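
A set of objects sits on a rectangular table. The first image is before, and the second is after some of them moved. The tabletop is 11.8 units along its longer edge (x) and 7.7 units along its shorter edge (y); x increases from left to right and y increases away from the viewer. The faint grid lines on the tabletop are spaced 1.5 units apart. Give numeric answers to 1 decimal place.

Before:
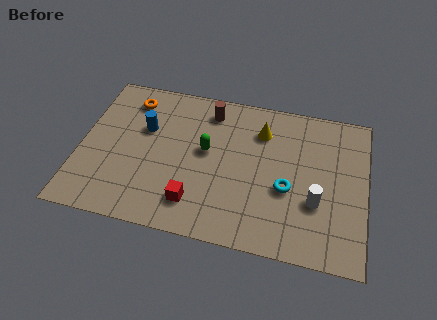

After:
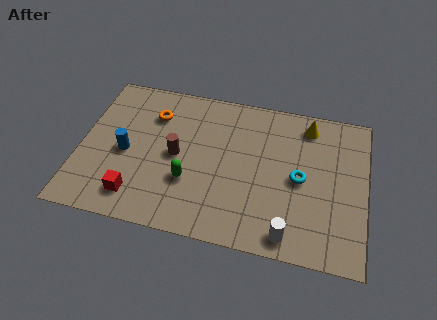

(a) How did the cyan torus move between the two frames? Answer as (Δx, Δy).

(0.5, 0.6)

The cyan torus started near (8.6, 3.1) and ended near (9.1, 3.7).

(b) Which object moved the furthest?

the brown cylinder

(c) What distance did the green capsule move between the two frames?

1.8

From (5.2, 4.3) to (4.6, 2.6), the green capsule covered √(0.6² + 1.7²) ≈ 1.8 units.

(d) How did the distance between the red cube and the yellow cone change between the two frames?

+3.6

Before: roughly 4.9 units apart; after: 8.5. That's 3.6 units further apart.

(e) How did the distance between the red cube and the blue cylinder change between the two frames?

-1.8

Before: roughly 4.0 units apart; after: 2.2. That's 1.8 units closer together.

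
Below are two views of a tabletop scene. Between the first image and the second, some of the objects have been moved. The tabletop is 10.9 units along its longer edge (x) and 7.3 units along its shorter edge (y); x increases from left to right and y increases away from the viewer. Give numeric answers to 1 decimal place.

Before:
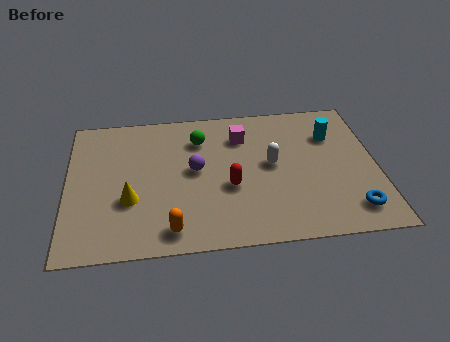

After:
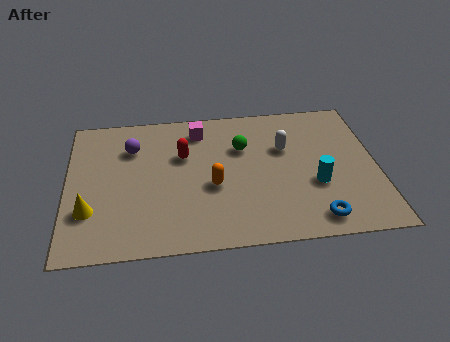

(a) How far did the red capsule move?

2.4

The red capsule moved from about (5.7, 2.9) to (4.1, 4.7), a distance of √(1.6² + 1.8²) ≈ 2.4.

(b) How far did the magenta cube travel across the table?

1.6

From (6.2, 5.5) to (4.7, 6.0), the magenta cube covered √(1.5² + 0.5²) ≈ 1.6 units.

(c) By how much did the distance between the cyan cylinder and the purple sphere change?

+1.8

They were about 5.1 units apart before and 6.9 after — 1.8 units further apart.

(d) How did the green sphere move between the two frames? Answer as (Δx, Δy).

(1.5, -0.6)

From the two frames, the green sphere sits at roughly (4.7, 5.5) before and (6.2, 4.9) after.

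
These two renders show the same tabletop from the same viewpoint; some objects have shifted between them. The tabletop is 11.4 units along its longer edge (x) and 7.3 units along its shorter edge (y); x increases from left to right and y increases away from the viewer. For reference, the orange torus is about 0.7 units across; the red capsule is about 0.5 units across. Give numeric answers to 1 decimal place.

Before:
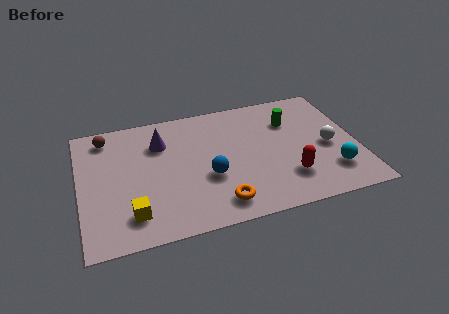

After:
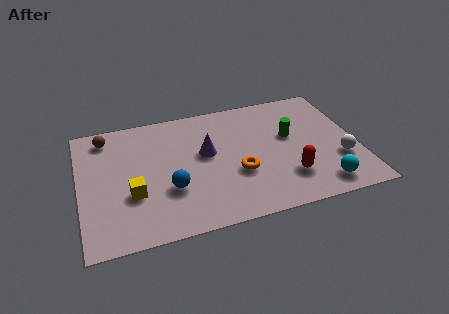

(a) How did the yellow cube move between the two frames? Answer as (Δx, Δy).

(0.1, 1.1)

From the two frames, the yellow cube sits at roughly (2.0, 1.5) before and (2.1, 2.6) after.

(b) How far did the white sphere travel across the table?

1.0

The white sphere moved from about (10.2, 3.3) to (10.6, 2.4), a distance of √(0.4² + 0.9²) ≈ 1.0.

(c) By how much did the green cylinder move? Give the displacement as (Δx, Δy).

(-0.1, -0.9)

From the two frames, the green cylinder sits at roughly (8.8, 5.2) before and (8.7, 4.3) after.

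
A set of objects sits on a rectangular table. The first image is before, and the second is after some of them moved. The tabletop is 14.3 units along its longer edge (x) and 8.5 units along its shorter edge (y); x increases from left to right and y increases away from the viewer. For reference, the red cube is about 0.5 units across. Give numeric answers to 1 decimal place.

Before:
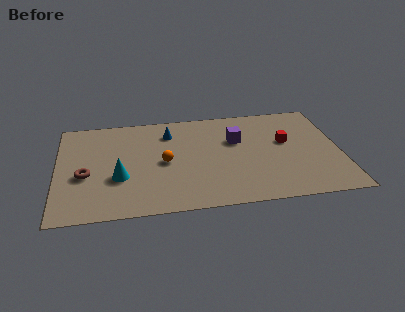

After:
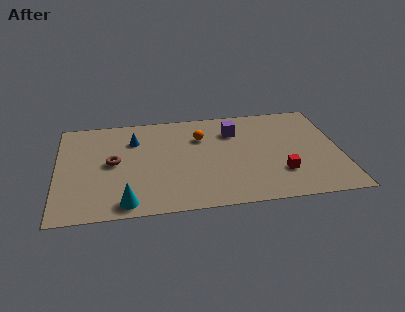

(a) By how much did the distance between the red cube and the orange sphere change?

-1.0

Before: roughly 6.3 units apart; after: 5.3. That's 1.0 units closer together.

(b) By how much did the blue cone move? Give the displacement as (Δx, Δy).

(-1.8, -0.4)

The blue cone was at about (5.7, 6.6) and moved to about (3.9, 6.2).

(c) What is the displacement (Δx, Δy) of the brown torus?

(1.4, 0.9)

The brown torus was at about (1.4, 3.5) and moved to about (2.8, 4.4).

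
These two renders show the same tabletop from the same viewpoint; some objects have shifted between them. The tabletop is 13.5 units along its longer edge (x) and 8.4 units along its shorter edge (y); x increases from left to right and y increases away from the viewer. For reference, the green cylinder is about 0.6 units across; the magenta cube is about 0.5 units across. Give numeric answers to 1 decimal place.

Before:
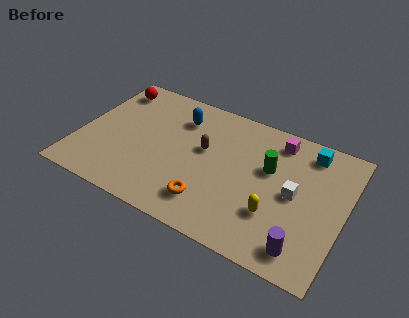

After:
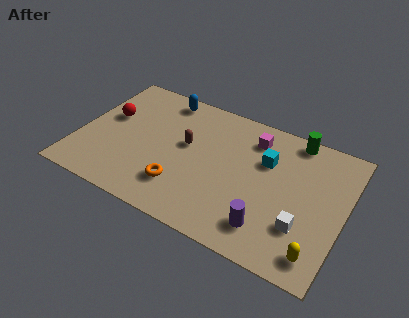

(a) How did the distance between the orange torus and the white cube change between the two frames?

+1.4

Before: roughly 4.7 units apart; after: 6.1. That's 1.4 units further apart.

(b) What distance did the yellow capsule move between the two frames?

2.6

The yellow capsule was near (10.2, 2.6) before and (12.5, 1.3) after, so it travelled √(2.3² + 1.3²) ≈ 2.6 units.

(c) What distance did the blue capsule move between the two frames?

1.4

The blue capsule moved from about (4.8, 6.4) to (3.8, 7.4), a distance of √(1.0² + 1.0²) ≈ 1.4.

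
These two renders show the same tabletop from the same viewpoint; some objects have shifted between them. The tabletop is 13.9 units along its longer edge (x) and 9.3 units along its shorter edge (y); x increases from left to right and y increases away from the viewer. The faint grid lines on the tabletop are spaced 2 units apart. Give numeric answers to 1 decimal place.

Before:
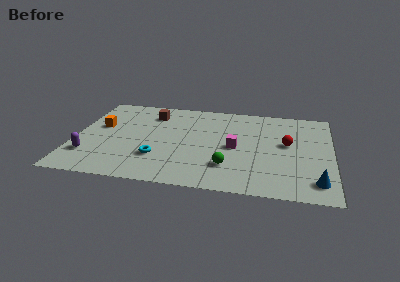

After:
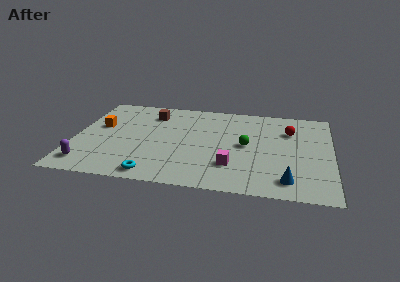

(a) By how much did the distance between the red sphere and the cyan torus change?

+1.7

They were about 7.3 units apart before and 9.0 after — 1.7 units further apart.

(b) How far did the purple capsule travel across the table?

0.9

The purple capsule was near (0.9, 2.4) before and (0.9, 1.5) after, so it travelled √(0.0² + 0.9²) ≈ 0.9 units.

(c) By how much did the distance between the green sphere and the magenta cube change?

+0.3

The distance was about 2.0 in the first image and 2.3 in the second, so they moved 0.3 units further apart.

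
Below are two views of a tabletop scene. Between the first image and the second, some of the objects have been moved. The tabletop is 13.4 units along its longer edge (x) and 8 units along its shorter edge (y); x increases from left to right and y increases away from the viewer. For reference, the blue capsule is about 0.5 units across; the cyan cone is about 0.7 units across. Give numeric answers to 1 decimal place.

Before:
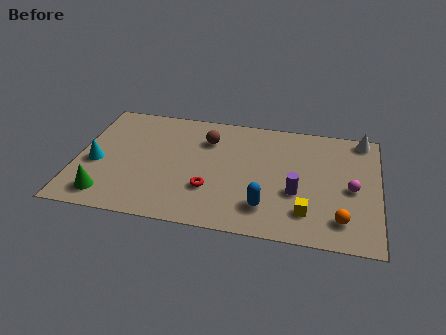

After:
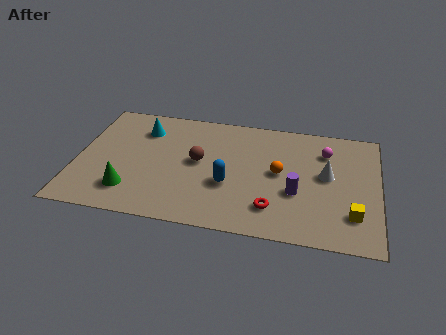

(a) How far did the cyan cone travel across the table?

3.3

The cyan cone moved from about (0.9, 3.4) to (2.8, 6.1), a distance of √(1.9² + 2.7²) ≈ 3.3.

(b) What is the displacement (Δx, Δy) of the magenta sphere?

(-1.2, 2.3)

The magenta sphere was at about (12.2, 3.7) and moved to about (11.0, 6.0).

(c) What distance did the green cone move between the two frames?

1.1

The green cone moved from about (1.5, 1.3) to (2.5, 1.8), a distance of √(1.0² + 0.5²) ≈ 1.1.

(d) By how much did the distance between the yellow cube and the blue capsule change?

+3.8

They were about 1.8 units apart before and 5.6 after — 3.8 units further apart.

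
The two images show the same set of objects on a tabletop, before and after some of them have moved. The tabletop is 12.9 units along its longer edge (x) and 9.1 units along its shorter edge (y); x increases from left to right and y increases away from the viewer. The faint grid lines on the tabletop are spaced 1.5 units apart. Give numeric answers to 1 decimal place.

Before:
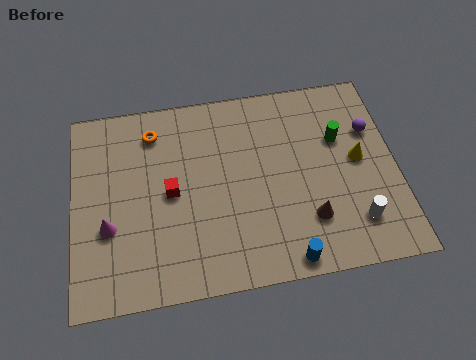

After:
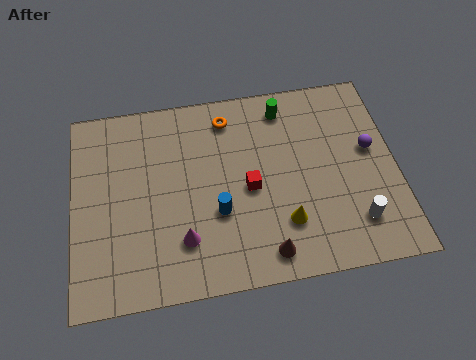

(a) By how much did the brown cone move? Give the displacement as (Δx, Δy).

(-1.8, -1.2)

The brown cone started near (9.3, 2.4) and ended near (7.5, 1.2).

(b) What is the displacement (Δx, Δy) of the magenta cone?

(2.9, -1.0)

The magenta cone was at about (1.4, 3.3) and moved to about (4.3, 2.3).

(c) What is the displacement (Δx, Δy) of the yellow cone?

(-3.1, -2.4)

The yellow cone started near (11.4, 4.8) and ended near (8.3, 2.4).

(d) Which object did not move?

the white cylinder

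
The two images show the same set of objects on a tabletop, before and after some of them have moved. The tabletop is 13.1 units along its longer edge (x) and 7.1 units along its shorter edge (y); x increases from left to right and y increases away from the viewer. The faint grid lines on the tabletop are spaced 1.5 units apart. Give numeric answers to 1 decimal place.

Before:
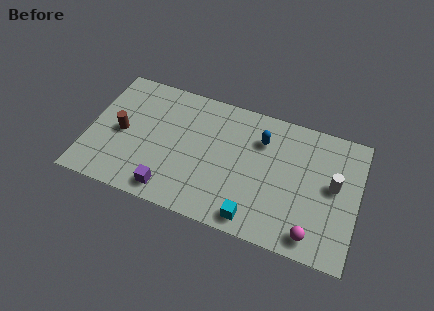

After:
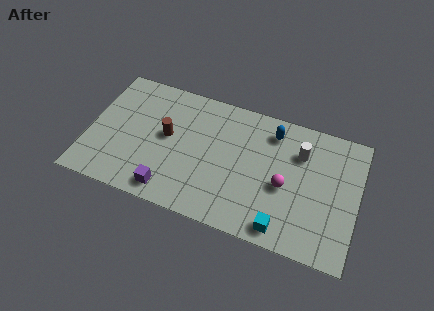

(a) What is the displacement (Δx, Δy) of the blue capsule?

(0.5, 0.6)

From the two frames, the blue capsule sits at roughly (8.3, 5.2) before and (8.8, 5.8) after.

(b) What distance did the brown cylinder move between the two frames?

2.3

The brown cylinder was near (1.6, 3.4) before and (3.8, 3.9) after, so it travelled √(2.2² + 0.5²) ≈ 2.3 units.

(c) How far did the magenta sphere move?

2.6

The magenta sphere moved from about (11.1, 1.0) to (9.6, 3.1), a distance of √(1.5² + 2.1²) ≈ 2.6.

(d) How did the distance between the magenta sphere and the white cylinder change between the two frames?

-0.9

The distance was about 3.0 in the first image and 2.1 in the second, so they moved 0.9 units closer together.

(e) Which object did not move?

the purple cube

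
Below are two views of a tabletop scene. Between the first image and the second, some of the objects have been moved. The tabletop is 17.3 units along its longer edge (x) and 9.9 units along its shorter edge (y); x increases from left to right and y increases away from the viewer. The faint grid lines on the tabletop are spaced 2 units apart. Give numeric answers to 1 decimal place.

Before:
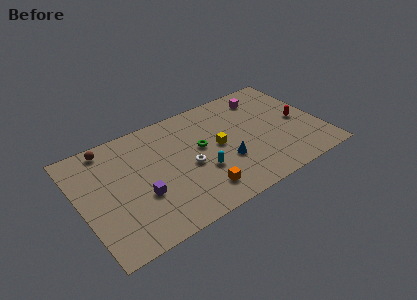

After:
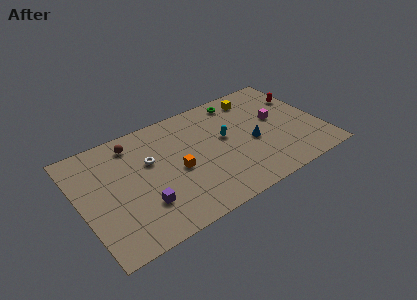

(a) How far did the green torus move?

4.5

From (8.7, 5.6) to (12.0, 8.6), the green torus covered √(3.3² + 3.0²) ≈ 4.5 units.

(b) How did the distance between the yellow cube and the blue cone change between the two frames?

+2.5

They were about 1.6 units apart before and 4.1 after — 2.5 units further apart.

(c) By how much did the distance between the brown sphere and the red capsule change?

-1.6

The distance was about 13.9 in the first image and 12.3 in the second, so they moved 1.6 units closer together.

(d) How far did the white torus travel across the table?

3.1

From (7.6, 4.4) to (5.1, 6.2), the white torus covered √(2.5² + 1.8²) ≈ 3.1 units.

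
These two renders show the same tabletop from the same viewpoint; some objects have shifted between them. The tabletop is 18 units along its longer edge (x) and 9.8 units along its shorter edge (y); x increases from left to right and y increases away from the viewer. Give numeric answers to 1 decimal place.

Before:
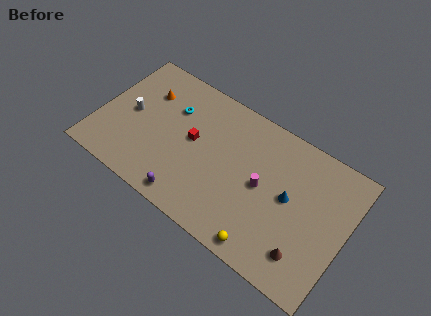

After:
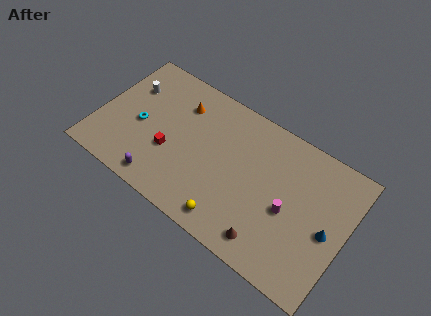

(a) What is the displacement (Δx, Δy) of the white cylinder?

(-0.4, 1.9)

The white cylinder started near (2.2, 4.9) and ended near (1.8, 6.8).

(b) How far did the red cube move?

2.2

The red cube moved from about (6.8, 5.3) to (5.4, 3.6), a distance of √(1.4² + 1.7²) ≈ 2.2.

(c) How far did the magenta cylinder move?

2.1

From (12.0, 4.9) to (14.0, 4.3), the magenta cylinder covered √(2.0² + 0.6²) ≈ 2.1 units.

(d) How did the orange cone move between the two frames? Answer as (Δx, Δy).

(2.5, 0.4)

From the two frames, the orange cone sits at roughly (3.0, 7.0) before and (5.5, 7.4) after.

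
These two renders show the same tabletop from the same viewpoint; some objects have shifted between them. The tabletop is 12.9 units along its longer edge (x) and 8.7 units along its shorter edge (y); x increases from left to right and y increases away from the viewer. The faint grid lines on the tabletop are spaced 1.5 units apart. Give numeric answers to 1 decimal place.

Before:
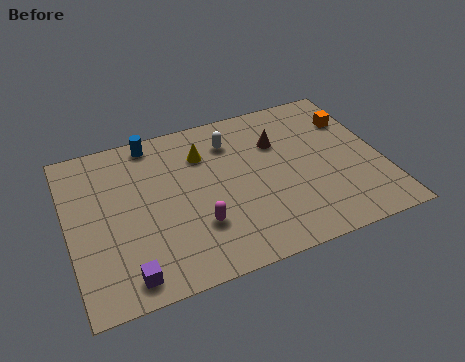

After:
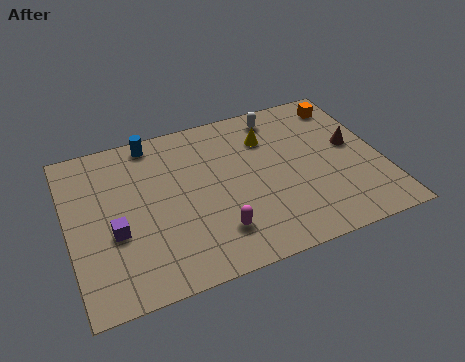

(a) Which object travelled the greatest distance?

the brown cone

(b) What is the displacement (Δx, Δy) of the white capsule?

(2.1, 0.8)

The white capsule was at about (6.9, 6.7) and moved to about (9.0, 7.5).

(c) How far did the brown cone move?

3.2

The brown cone moved from about (8.8, 6.0) to (11.8, 4.8), a distance of √(3.0² + 1.2²) ≈ 3.2.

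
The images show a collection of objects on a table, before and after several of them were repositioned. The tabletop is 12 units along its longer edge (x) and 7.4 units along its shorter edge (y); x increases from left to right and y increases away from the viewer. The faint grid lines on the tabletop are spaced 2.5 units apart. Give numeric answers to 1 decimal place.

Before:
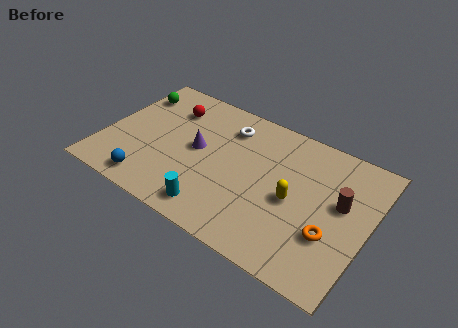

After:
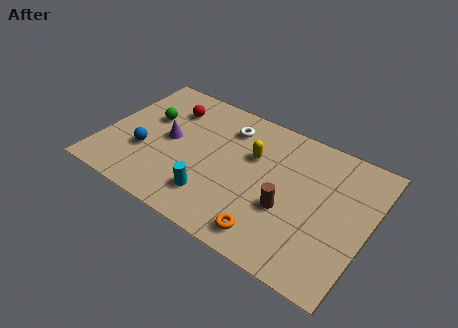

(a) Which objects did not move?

the red sphere and the white torus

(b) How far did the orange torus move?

2.9

The orange torus was near (10.5, 2.5) before and (8.0, 1.1) after, so it travelled √(2.5² + 1.4²) ≈ 2.9 units.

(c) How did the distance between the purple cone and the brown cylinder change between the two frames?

-0.8

They were about 6.5 units apart before and 5.7 after — 0.8 units closer together.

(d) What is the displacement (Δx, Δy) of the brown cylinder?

(-2.2, -1.5)

From the two frames, the brown cylinder sits at roughly (10.7, 4.3) before and (8.5, 2.8) after.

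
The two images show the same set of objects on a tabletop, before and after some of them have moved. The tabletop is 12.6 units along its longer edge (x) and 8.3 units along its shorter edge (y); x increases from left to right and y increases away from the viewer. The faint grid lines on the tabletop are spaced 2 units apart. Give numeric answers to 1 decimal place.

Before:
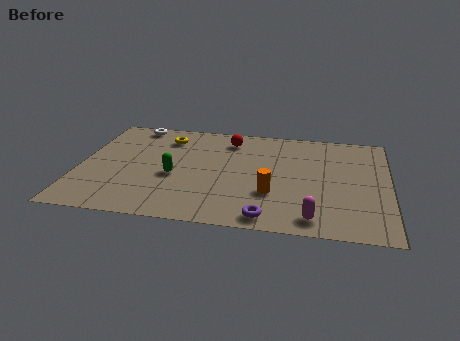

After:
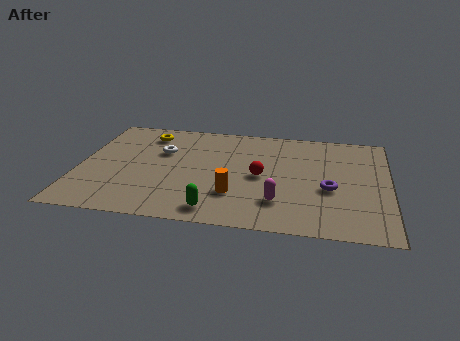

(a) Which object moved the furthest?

the purple torus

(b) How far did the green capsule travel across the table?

3.0

The green capsule moved from about (3.9, 3.5) to (5.7, 1.1), a distance of √(1.8² + 2.4²) ≈ 3.0.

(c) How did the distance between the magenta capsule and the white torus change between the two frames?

-4.0

The distance was about 9.9 in the first image and 5.9 in the second, so they moved 4.0 units closer together.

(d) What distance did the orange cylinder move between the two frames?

1.5

The orange cylinder was near (7.9, 2.7) before and (6.4, 2.4) after, so it travelled √(1.5² + 0.3²) ≈ 1.5 units.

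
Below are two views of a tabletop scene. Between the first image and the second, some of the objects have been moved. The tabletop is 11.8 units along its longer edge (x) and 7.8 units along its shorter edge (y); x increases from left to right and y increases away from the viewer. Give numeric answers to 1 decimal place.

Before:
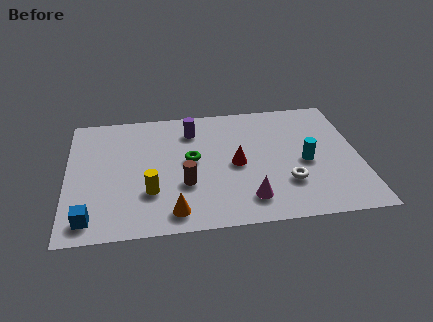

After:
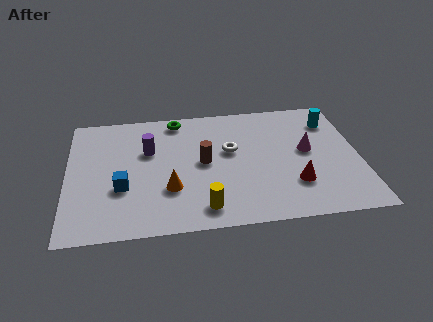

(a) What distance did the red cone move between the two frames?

2.7

From (6.8, 3.7) to (9.1, 2.2), the red cone covered √(2.3² + 1.5²) ≈ 2.7 units.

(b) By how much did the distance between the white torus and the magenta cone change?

+1.3

They were about 1.8 units apart before and 3.1 after — 1.3 units further apart.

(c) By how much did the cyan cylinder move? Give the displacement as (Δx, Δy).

(1.2, 2.5)

The cyan cylinder was at about (9.6, 3.5) and moved to about (10.8, 6.0).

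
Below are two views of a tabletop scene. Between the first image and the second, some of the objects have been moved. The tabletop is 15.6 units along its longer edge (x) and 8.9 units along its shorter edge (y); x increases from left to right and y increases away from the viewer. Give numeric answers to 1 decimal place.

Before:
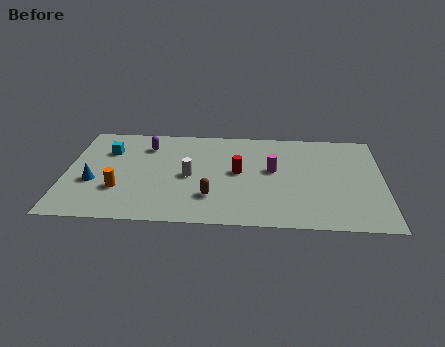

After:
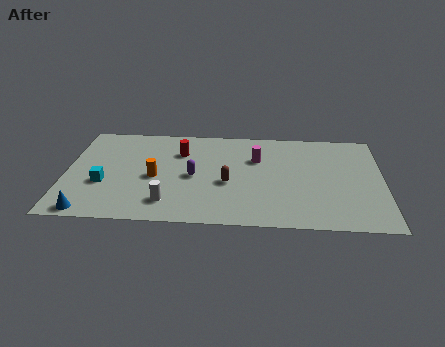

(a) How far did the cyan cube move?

3.0

From (2.0, 6.3) to (1.9, 3.3), the cyan cube covered √(0.1² + 3.0²) ≈ 3.0 units.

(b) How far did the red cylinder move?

3.4

The red cylinder moved from about (8.5, 4.7) to (5.6, 6.4), a distance of √(2.9² + 1.7²) ≈ 3.4.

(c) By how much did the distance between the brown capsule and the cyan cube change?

-0.4

They were about 6.5 units apart before and 6.1 after — 0.4 units closer together.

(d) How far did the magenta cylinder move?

1.3

The magenta cylinder moved from about (10.2, 5.0) to (9.4, 6.0), a distance of √(0.8² + 1.0²) ≈ 1.3.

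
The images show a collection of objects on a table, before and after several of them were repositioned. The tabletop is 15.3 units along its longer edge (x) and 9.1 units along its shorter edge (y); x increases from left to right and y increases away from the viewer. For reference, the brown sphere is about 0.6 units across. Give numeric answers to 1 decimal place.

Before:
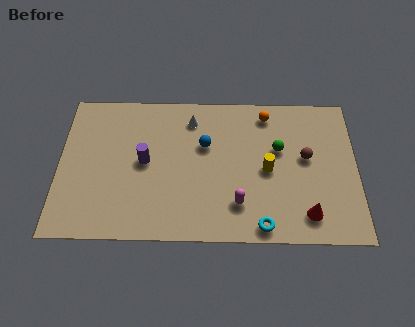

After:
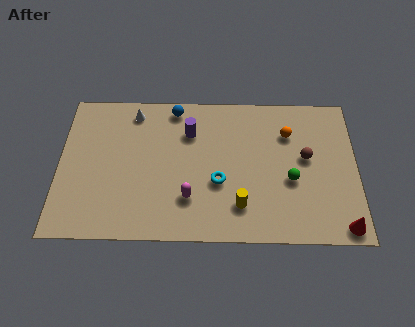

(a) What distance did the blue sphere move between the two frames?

2.8

From (7.5, 5.8) to (5.9, 8.1), the blue sphere covered √(1.6² + 2.3²) ≈ 2.8 units.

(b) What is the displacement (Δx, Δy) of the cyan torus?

(-2.2, 2.6)

The cyan torus started near (10.4, 0.9) and ended near (8.2, 3.5).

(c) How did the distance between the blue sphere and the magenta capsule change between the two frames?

+1.7

Before: roughly 4.0 units apart; after: 5.7. That's 1.7 units further apart.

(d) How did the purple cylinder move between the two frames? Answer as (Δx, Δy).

(2.3, 1.9)

From the two frames, the purple cylinder sits at roughly (4.4, 4.7) before and (6.7, 6.6) after.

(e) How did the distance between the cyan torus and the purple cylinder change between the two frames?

-3.7

Before: roughly 7.1 units apart; after: 3.4. That's 3.7 units closer together.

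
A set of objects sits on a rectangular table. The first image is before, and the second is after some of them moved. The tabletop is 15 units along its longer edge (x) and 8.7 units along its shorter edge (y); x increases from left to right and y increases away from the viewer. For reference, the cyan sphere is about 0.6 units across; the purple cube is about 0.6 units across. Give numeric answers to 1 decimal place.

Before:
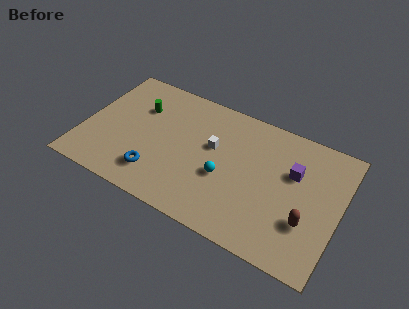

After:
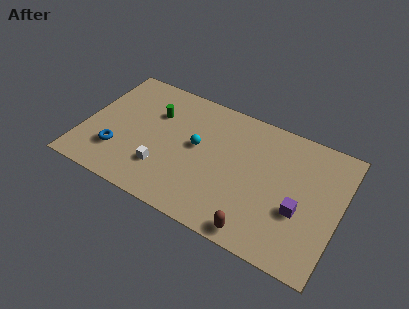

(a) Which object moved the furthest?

the white cube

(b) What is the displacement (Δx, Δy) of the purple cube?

(0.6, -2.3)

From the two frames, the purple cube sits at roughly (12.2, 5.6) before and (12.8, 3.3) after.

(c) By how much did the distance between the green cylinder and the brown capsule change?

-2.3

The distance was about 10.8 in the first image and 8.5 in the second, so they moved 2.3 units closer together.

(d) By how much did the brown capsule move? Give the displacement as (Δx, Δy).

(-2.6, -1.9)

The brown capsule was at about (13.3, 2.8) and moved to about (10.7, 0.9).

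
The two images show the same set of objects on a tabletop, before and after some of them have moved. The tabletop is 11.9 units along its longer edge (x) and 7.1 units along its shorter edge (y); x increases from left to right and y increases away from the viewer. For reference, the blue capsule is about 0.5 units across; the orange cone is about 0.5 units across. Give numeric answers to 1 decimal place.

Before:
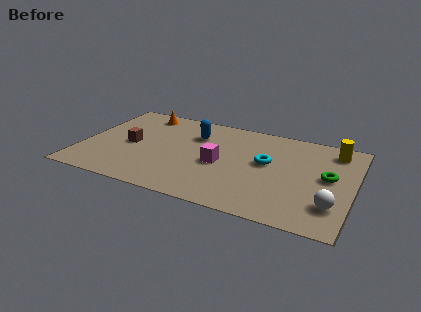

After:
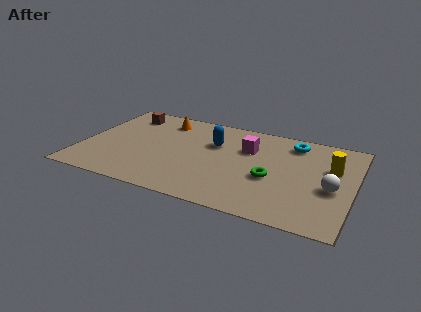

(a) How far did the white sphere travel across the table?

1.2

The white sphere moved from about (11.1, 1.8) to (11.0, 3.0), a distance of √(0.1² + 1.2²) ≈ 1.2.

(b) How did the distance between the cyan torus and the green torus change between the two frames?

+0.4

The distance was about 2.7 in the first image and 3.1 in the second, so they moved 0.4 units further apart.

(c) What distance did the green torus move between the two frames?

2.6

From (10.8, 3.8) to (8.4, 2.9), the green torus covered √(2.4² + 0.9²) ≈ 2.6 units.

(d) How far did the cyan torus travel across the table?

2.1

The cyan torus moved from about (8.1, 4.0) to (9.1, 5.9), a distance of √(1.0² + 1.9²) ≈ 2.1.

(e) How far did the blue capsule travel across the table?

1.0

From (4.8, 5.1) to (5.7, 4.7), the blue capsule covered √(0.9² + 0.4²) ≈ 1.0 units.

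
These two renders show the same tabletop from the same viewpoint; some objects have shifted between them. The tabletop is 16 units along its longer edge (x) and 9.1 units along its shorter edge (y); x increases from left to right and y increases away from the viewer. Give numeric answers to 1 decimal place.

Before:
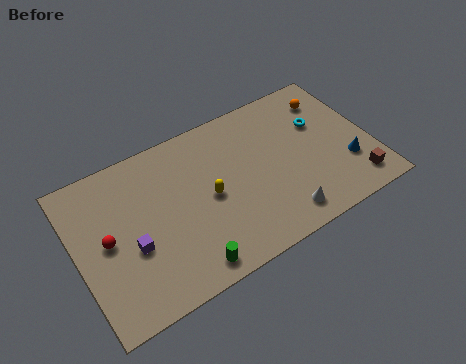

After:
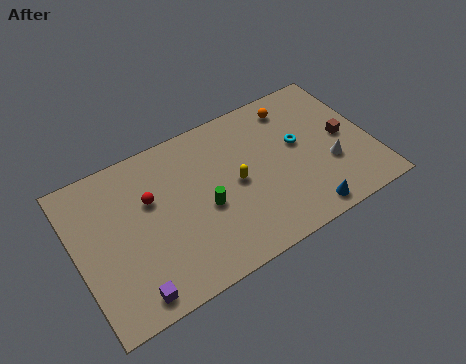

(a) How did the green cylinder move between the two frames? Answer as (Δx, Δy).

(1.4, 2.8)

From the two frames, the green cylinder sits at roughly (5.4, 1.1) before and (6.8, 3.9) after.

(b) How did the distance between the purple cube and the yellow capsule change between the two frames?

+2.7

They were about 4.4 units apart before and 7.1 after — 2.7 units further apart.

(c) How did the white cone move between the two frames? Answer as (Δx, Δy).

(3.0, 1.8)

The white cone started near (10.6, 1.4) and ended near (13.6, 3.2).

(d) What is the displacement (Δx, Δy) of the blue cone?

(-2.7, -1.8)

The blue cone was at about (14.5, 2.8) and moved to about (11.8, 1.0).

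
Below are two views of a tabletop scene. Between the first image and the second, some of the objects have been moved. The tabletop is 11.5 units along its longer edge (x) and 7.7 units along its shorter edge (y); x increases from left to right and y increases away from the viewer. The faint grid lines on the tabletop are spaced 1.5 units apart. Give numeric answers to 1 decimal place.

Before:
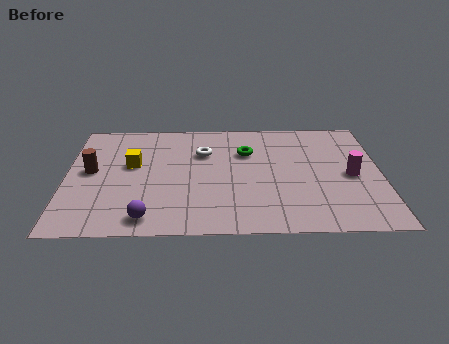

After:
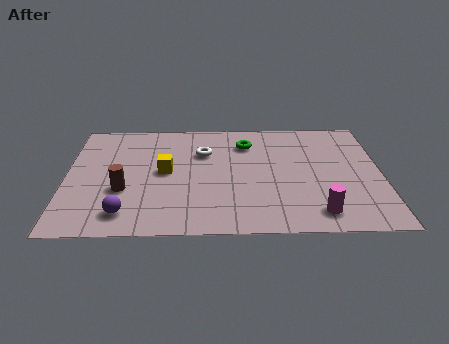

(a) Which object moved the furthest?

the magenta cylinder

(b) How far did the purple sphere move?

0.9

From (3.0, 1.0) to (2.2, 1.3), the purple sphere covered √(0.8² + 0.3²) ≈ 0.9 units.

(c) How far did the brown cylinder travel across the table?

1.8

From (0.9, 4.1) to (2.1, 2.8), the brown cylinder covered √(1.2² + 1.3²) ≈ 1.8 units.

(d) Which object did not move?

the white torus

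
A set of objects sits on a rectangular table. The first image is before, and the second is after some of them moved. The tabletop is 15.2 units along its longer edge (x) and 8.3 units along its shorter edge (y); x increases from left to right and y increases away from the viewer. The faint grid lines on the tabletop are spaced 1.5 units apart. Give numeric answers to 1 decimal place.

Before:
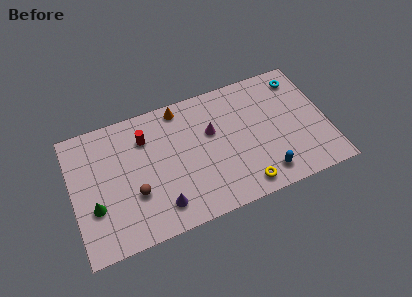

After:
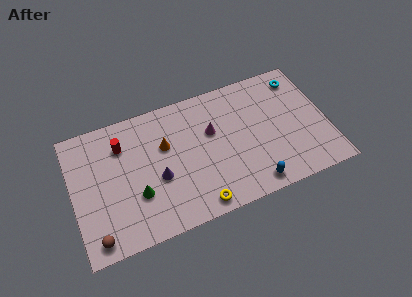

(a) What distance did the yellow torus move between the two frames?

2.8

From (9.9, 1.1) to (7.1, 0.9), the yellow torus covered √(2.8² + 0.2²) ≈ 2.8 units.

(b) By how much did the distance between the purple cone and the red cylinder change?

-1.2

Before: roughly 4.6 units apart; after: 3.4. That's 1.2 units closer together.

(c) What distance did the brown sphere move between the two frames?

3.1

From (3.6, 2.9) to (1.1, 1.0), the brown sphere covered √(2.5² + 1.9²) ≈ 3.1 units.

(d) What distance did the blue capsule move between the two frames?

0.9

From (11.2, 1.4) to (10.4, 1.0), the blue capsule covered √(0.8² + 0.4²) ≈ 0.9 units.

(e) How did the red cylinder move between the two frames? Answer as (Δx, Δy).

(-1.4, 0.0)

The red cylinder was at about (4.5, 6.2) and moved to about (3.1, 6.2).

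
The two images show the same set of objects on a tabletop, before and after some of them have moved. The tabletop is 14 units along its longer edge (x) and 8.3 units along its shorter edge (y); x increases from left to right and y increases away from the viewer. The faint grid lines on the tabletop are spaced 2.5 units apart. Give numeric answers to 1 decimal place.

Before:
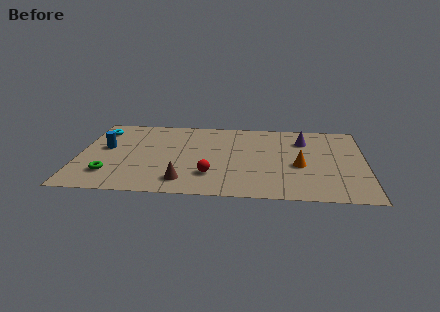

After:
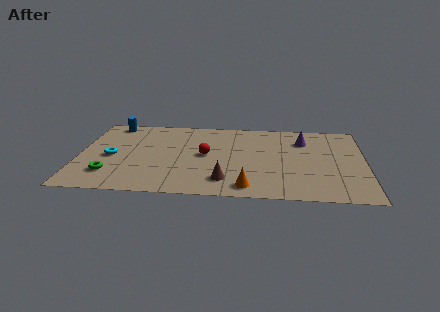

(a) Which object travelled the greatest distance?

the orange cone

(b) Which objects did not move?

the green torus and the purple cone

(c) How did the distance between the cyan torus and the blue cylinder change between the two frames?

+1.7

The distance was about 1.9 in the first image and 3.6 in the second, so they moved 1.7 units further apart.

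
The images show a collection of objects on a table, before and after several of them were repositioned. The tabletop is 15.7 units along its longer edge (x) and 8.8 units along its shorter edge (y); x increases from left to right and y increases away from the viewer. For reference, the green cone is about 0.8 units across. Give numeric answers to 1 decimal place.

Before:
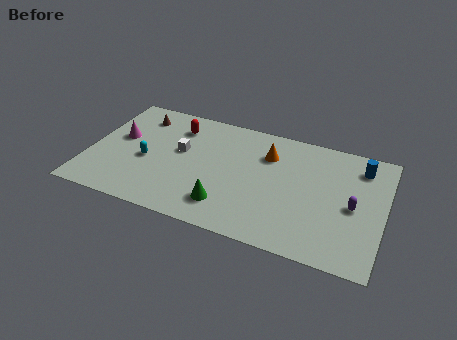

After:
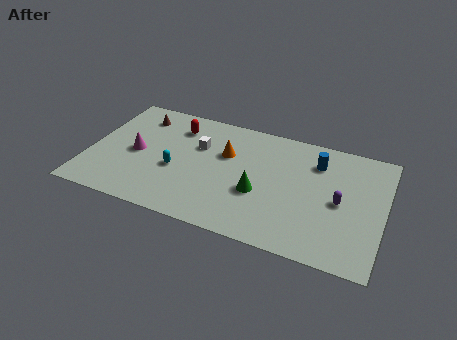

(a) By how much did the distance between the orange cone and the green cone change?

-1.8

Before: roughly 4.8 units apart; after: 3.0. That's 1.8 units closer together.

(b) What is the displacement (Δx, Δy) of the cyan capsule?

(1.6, -0.2)

The cyan capsule was at about (3.1, 3.8) and moved to about (4.7, 3.6).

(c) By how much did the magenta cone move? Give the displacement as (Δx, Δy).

(1.0, -0.9)

The magenta cone was at about (1.5, 5.1) and moved to about (2.5, 4.2).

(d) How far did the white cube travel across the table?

1.1

The white cube was near (4.8, 5.1) before and (5.7, 5.8) after, so it travelled √(0.9² + 0.7²) ≈ 1.1 units.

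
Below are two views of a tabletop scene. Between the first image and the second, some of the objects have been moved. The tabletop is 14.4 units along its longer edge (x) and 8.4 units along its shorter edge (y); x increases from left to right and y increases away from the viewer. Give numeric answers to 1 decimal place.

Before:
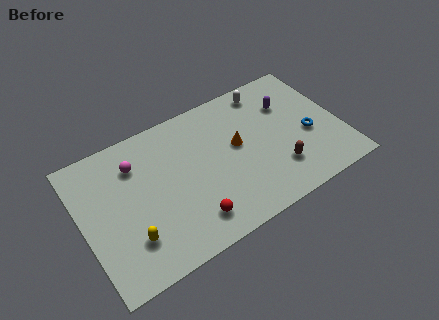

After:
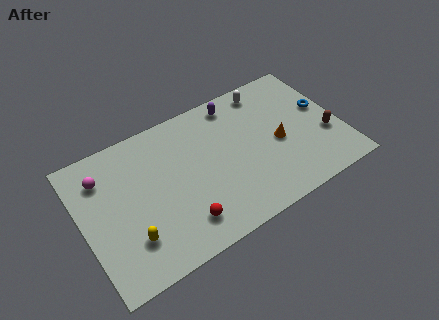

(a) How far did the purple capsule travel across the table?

3.1

From (11.8, 5.9) to (9.0, 7.3), the purple capsule covered √(2.8² + 1.4²) ≈ 3.1 units.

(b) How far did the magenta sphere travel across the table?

1.8

From (3.2, 6.3) to (1.4, 6.4), the magenta sphere covered √(1.8² + 0.1²) ≈ 1.8 units.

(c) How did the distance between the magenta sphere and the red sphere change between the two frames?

+0.7

The distance was about 5.3 in the first image and 6.0 in the second, so they moved 0.7 units further apart.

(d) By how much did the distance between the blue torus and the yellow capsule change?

+1.2

They were about 10.4 units apart before and 11.6 after — 1.2 units further apart.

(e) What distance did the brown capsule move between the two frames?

3.0

The brown capsule moved from about (10.6, 2.2) to (13.5, 3.0), a distance of √(2.9² + 0.8²) ≈ 3.0.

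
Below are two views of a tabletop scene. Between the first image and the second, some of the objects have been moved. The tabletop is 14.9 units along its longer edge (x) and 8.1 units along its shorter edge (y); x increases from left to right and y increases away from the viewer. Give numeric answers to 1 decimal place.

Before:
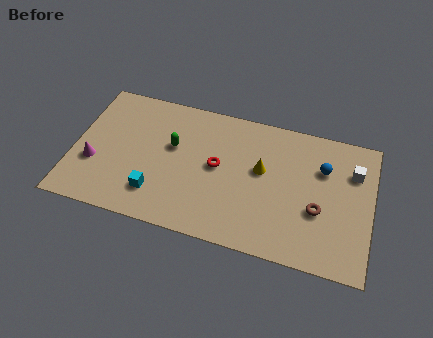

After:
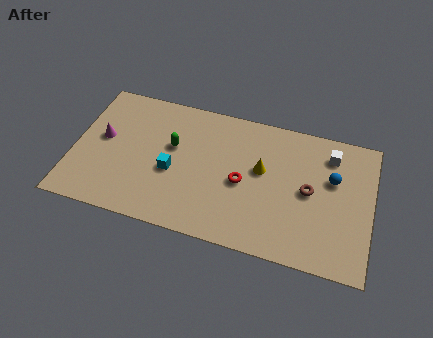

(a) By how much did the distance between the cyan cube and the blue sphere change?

-0.8

Before: roughly 8.9 units apart; after: 8.1. That's 0.8 units closer together.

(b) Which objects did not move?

the green capsule and the yellow cone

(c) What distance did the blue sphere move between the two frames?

0.7

The blue sphere was near (12.4, 5.6) before and (12.9, 5.1) after, so it travelled √(0.5² + 0.5²) ≈ 0.7 units.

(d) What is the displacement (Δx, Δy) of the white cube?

(-1.2, 0.7)

The white cube was at about (13.9, 5.8) and moved to about (12.7, 6.5).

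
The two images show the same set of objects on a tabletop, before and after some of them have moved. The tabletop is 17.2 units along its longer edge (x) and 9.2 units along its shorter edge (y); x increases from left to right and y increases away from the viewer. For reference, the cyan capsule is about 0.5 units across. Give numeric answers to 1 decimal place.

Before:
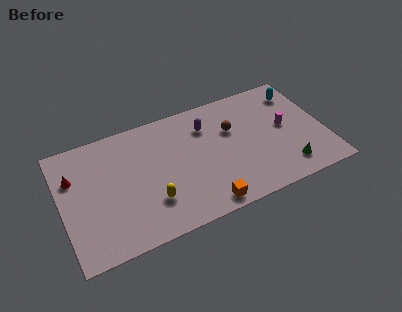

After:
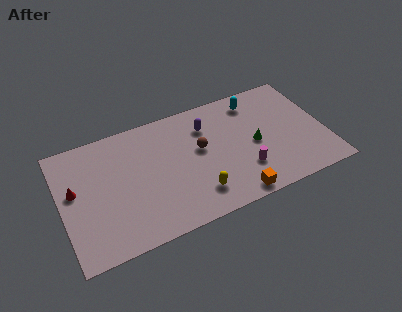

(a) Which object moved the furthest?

the magenta cylinder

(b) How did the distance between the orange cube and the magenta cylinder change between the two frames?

-5.1

Before: roughly 7.0 units apart; after: 1.9. That's 5.1 units closer together.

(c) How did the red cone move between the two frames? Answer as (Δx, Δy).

(0.0, -1.0)

The red cone was at about (0.9, 6.3) and moved to about (0.9, 5.3).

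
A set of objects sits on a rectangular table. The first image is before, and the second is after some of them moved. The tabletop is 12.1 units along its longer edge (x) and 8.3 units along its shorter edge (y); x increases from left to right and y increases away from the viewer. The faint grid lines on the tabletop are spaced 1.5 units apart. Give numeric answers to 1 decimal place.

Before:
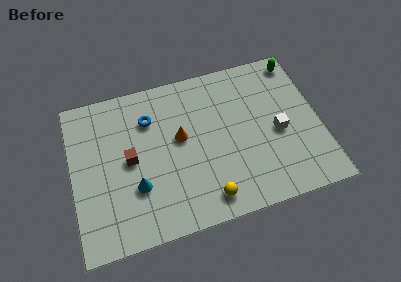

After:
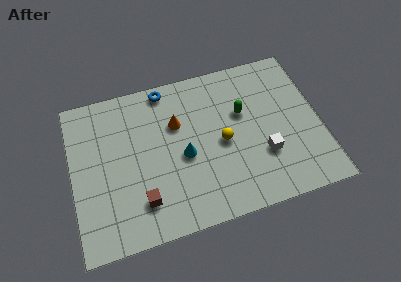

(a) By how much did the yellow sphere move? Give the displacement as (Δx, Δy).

(1.0, 2.7)

The yellow sphere started near (6.3, 1.2) and ended near (7.3, 3.9).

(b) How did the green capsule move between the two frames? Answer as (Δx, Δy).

(-2.9, -2.1)

From the two frames, the green capsule sits at roughly (11.3, 7.3) before and (8.4, 5.2) after.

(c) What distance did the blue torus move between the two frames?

1.7

The blue torus moved from about (3.9, 6.1) to (4.8, 7.5), a distance of √(0.9² + 1.4²) ≈ 1.7.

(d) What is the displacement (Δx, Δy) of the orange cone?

(-0.1, 0.8)

The orange cone was at about (5.3, 4.7) and moved to about (5.2, 5.5).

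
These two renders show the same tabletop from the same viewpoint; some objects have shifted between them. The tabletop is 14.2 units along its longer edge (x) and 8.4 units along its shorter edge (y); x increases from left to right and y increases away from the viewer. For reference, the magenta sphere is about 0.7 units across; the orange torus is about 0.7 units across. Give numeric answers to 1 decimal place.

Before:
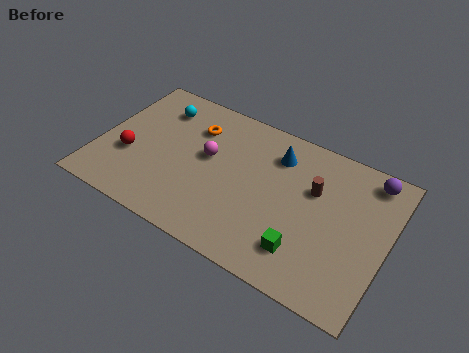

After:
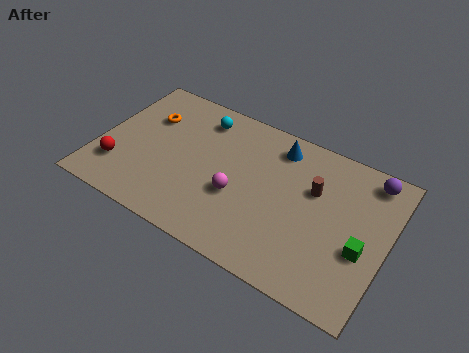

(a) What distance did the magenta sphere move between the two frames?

2.3

The magenta sphere was near (5.3, 4.8) before and (7.0, 3.3) after, so it travelled √(1.7² + 1.5²) ≈ 2.3 units.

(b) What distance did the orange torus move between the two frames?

2.3

The orange torus was near (4.4, 6.2) before and (2.1, 5.8) after, so it travelled √(2.3² + 0.4²) ≈ 2.3 units.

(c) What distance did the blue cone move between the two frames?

0.5

The blue cone moved from about (8.5, 6.5) to (8.5, 7.0), a distance of √(0.0² + 0.5²) ≈ 0.5.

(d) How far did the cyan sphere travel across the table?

2.1

The cyan sphere was near (2.5, 6.6) before and (4.6, 6.9) after, so it travelled √(2.1² + 0.3²) ≈ 2.1 units.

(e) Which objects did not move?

the brown cylinder and the purple sphere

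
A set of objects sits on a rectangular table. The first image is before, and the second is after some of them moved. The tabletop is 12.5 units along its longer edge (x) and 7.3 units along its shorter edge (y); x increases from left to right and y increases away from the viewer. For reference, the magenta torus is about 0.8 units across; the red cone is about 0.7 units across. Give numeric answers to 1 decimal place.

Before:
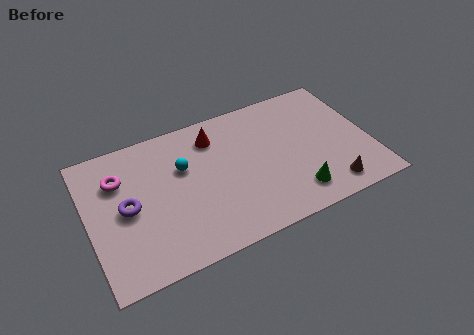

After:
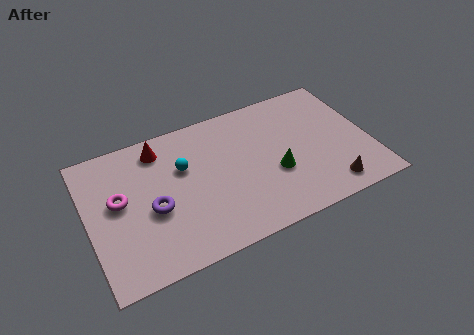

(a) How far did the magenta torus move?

1.1

The magenta torus moved from about (1.5, 5.2) to (1.4, 4.1), a distance of √(0.1² + 1.1²) ≈ 1.1.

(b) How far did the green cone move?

1.6

From (8.9, 1.4) to (8.2, 2.8), the green cone covered √(0.7² + 1.4²) ≈ 1.6 units.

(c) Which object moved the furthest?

the red cone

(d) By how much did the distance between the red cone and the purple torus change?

-1.6

The distance was about 4.7 in the first image and 3.1 in the second, so they moved 1.6 units closer together.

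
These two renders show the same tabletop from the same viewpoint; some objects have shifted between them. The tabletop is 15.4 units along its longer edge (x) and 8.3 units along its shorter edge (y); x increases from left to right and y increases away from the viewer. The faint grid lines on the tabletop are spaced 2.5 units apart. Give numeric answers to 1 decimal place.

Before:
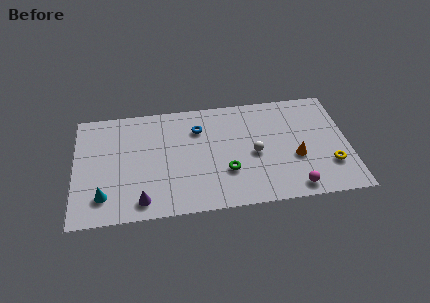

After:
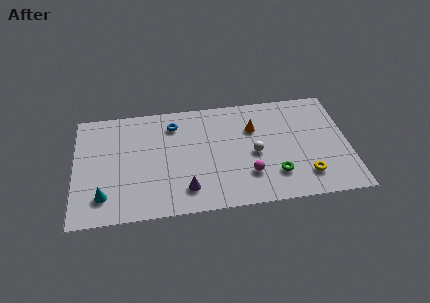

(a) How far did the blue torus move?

1.5

The blue torus moved from about (7.0, 6.1) to (5.6, 6.6), a distance of √(1.4² + 0.5²) ≈ 1.5.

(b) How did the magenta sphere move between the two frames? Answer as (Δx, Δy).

(-2.5, 1.3)

The magenta sphere started near (12.2, 1.0) and ended near (9.7, 2.3).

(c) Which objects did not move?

the white sphere and the cyan cone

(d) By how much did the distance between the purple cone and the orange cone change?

-3.3

Before: roughly 8.9 units apart; after: 5.6. That's 3.3 units closer together.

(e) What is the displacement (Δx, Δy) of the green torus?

(2.7, -0.6)

From the two frames, the green torus sits at roughly (8.5, 2.7) before and (11.2, 2.1) after.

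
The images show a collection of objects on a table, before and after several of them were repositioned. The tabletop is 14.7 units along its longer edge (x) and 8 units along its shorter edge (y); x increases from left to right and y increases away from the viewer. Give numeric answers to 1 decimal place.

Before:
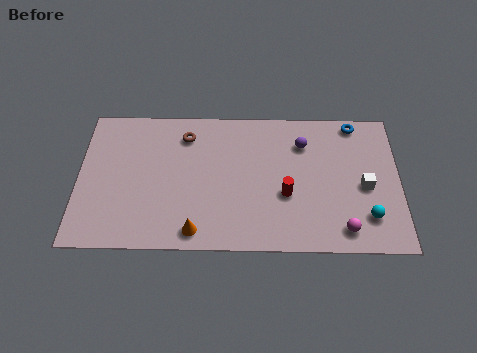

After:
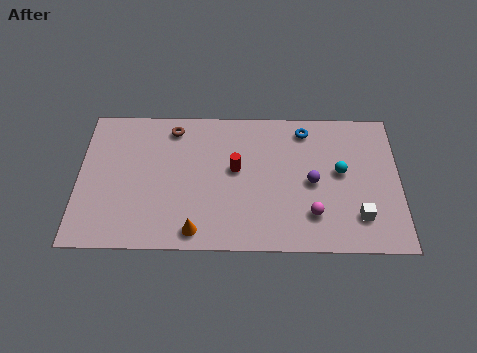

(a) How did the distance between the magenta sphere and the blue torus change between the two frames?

-1.2

They were about 6.0 units apart before and 4.8 after — 1.2 units closer together.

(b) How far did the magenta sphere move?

1.6

From (12.1, 1.2) to (10.7, 2.0), the magenta sphere covered √(1.4² + 0.8²) ≈ 1.6 units.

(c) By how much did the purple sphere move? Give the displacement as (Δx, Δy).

(0.4, -2.2)

The purple sphere started near (10.3, 6.0) and ended near (10.7, 3.8).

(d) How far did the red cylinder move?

2.7

From (9.5, 3.1) to (7.2, 4.5), the red cylinder covered √(2.3² + 1.4²) ≈ 2.7 units.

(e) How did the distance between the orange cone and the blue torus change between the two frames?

-1.9

Before: roughly 9.6 units apart; after: 7.7. That's 1.9 units closer together.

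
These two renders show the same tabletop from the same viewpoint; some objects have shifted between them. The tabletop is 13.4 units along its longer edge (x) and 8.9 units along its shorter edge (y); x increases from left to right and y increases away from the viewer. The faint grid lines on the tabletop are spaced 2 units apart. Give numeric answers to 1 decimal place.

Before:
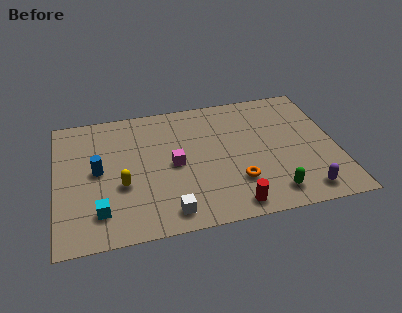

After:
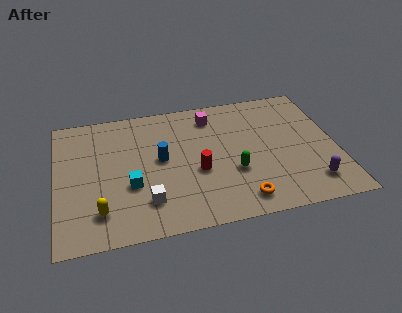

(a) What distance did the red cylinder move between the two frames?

3.0

From (8.2, 1.0) to (6.7, 3.6), the red cylinder covered √(1.5² + 2.6²) ≈ 3.0 units.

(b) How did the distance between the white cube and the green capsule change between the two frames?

-0.6

They were about 4.9 units apart before and 4.3 after — 0.6 units closer together.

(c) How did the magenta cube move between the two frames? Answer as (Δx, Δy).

(2.0, 3.0)

The magenta cube started near (5.6, 4.3) and ended near (7.6, 7.3).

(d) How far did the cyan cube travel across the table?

2.1

From (2.0, 1.9) to (3.5, 3.3), the cyan cube covered √(1.5² + 1.4²) ≈ 2.1 units.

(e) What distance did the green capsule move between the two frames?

2.5

The green capsule was near (10.1, 1.4) before and (8.4, 3.2) after, so it travelled √(1.7² + 1.8²) ≈ 2.5 units.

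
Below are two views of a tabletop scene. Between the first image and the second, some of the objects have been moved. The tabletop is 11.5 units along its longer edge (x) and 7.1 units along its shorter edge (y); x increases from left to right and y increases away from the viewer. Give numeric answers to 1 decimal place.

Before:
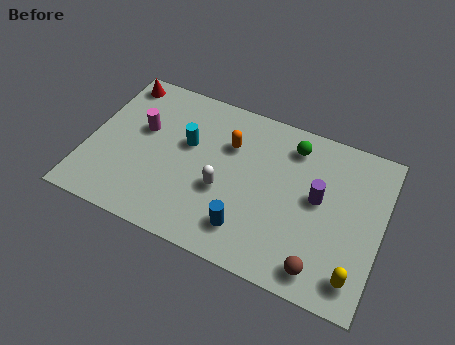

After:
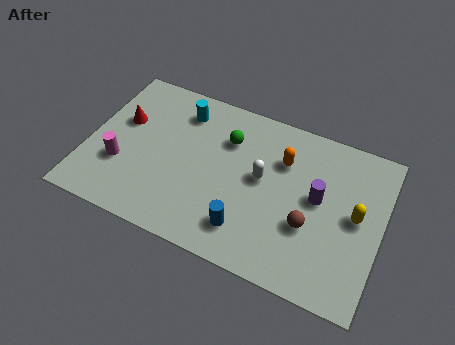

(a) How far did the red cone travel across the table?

1.8

The red cone moved from about (0.8, 6.2) to (1.2, 4.4), a distance of √(0.4² + 1.8²) ≈ 1.8.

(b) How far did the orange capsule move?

2.1

The orange capsule was near (5.4, 4.9) before and (7.5, 5.0) after, so it travelled √(2.1² + 0.1²) ≈ 2.1 units.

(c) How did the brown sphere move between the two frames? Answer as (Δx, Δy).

(-0.6, 1.6)

The brown sphere was at about (9.4, 1.0) and moved to about (8.8, 2.6).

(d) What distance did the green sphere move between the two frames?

2.6

The green sphere was near (7.8, 5.8) before and (5.3, 5.1) after, so it travelled √(2.5² + 0.7²) ≈ 2.6 units.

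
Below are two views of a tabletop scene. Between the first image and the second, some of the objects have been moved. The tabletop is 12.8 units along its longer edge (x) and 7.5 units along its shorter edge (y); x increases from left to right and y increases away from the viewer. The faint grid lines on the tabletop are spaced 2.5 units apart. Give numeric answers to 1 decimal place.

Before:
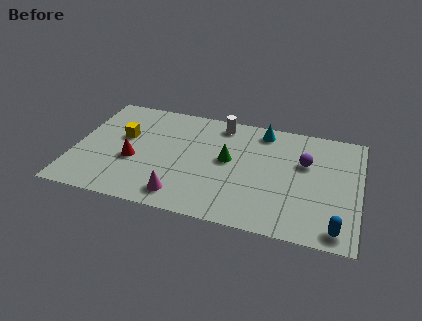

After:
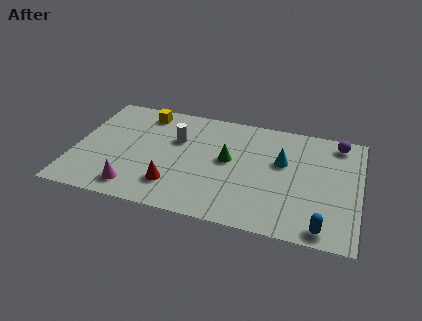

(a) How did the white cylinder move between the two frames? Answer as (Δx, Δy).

(-1.9, -1.6)

From the two frames, the white cylinder sits at roughly (6.4, 6.5) before and (4.5, 4.9) after.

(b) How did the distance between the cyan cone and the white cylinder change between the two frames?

+2.9

Before: roughly 1.9 units apart; after: 4.8. That's 2.9 units further apart.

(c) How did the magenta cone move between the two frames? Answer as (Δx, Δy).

(-2.1, 0.0)

From the two frames, the magenta cone sits at roughly (5.0, 1.2) before and (2.9, 1.2) after.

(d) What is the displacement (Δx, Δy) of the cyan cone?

(1.0, -1.9)

The cyan cone was at about (8.3, 6.5) and moved to about (9.3, 4.6).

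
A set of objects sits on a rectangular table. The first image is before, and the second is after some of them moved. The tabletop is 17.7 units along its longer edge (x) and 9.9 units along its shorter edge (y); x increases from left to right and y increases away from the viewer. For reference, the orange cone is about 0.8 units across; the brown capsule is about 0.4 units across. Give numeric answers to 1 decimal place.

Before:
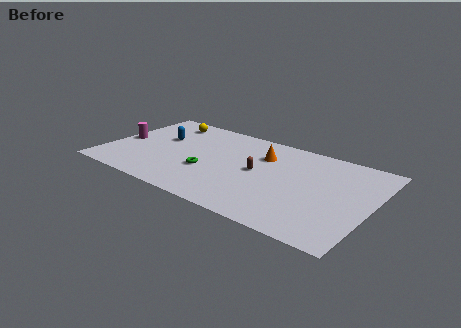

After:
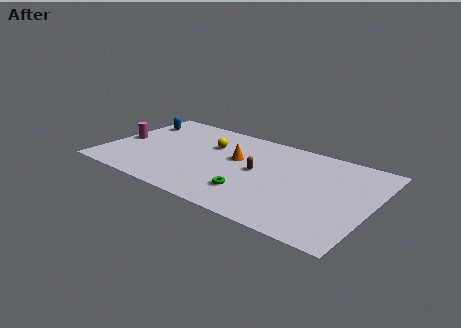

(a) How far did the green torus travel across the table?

3.4

The green torus was near (7.0, 3.6) before and (10.2, 2.5) after, so it travelled √(3.2² + 1.1²) ≈ 3.4 units.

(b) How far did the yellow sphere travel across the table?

3.8

The yellow sphere was near (3.2, 8.3) before and (6.6, 6.7) after, so it travelled √(3.4² + 1.6²) ≈ 3.8 units.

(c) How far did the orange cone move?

2.0

The orange cone was near (10.2, 7.1) before and (8.6, 5.9) after, so it travelled √(1.6² + 1.2²) ≈ 2.0 units.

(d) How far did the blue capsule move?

2.4

The blue capsule moved from about (3.3, 6.1) to (1.3, 7.5), a distance of √(2.0² + 1.4²) ≈ 2.4.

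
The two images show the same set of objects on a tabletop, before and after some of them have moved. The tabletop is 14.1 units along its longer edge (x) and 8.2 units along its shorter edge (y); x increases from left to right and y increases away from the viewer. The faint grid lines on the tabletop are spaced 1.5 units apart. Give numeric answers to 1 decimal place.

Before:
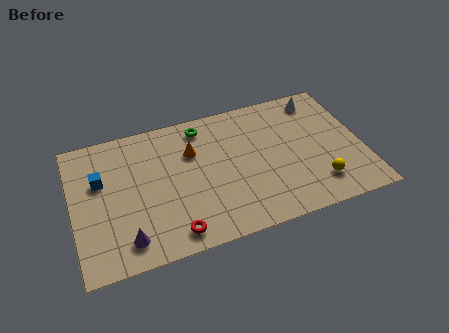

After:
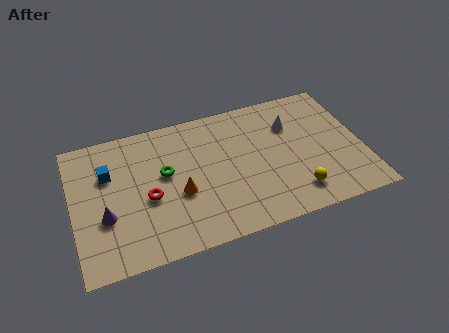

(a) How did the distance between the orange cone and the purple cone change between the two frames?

-1.9

They were about 5.5 units apart before and 3.6 after — 1.9 units closer together.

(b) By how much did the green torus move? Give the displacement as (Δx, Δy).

(-2.0, -2.3)

The green torus was at about (6.5, 7.0) and moved to about (4.5, 4.7).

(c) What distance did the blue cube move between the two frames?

0.5

From (1.4, 5.2) to (1.8, 5.5), the blue cube covered √(0.4² + 0.3²) ≈ 0.5 units.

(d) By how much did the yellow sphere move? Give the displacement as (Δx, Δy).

(-1.1, -0.2)

From the two frames, the yellow sphere sits at roughly (11.7, 1.8) before and (10.6, 1.6) after.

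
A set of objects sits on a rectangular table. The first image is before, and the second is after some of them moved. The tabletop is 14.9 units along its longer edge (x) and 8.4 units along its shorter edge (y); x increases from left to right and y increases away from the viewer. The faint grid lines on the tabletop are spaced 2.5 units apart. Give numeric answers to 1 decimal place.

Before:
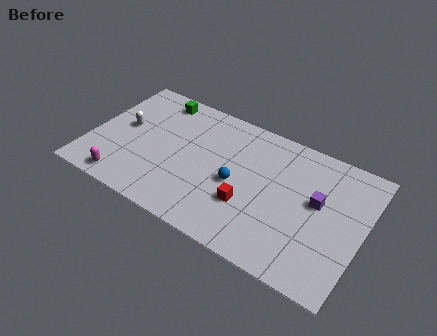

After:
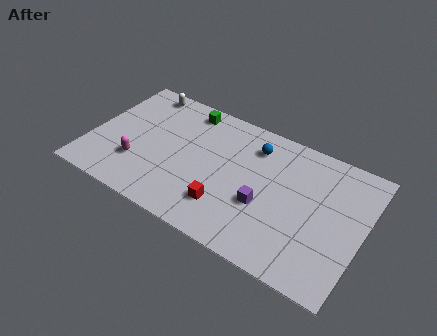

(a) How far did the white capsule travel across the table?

2.9

The white capsule was near (1.7, 4.6) before and (2.2, 7.5) after, so it travelled √(0.5² + 2.9²) ≈ 2.9 units.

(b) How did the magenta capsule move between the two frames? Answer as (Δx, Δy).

(0.5, 1.5)

The magenta capsule was at about (2.3, 1.0) and moved to about (2.8, 2.5).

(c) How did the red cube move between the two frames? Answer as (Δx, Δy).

(-1.1, -0.7)

The red cube was at about (8.9, 2.8) and moved to about (7.8, 2.1).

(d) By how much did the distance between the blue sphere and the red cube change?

+3.3

The distance was about 1.3 in the first image and 4.6 in the second, so they moved 3.3 units further apart.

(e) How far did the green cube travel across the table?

1.7

The green cube moved from about (3.1, 7.3) to (4.8, 7.3), a distance of √(1.7² + 0.0²) ≈ 1.7.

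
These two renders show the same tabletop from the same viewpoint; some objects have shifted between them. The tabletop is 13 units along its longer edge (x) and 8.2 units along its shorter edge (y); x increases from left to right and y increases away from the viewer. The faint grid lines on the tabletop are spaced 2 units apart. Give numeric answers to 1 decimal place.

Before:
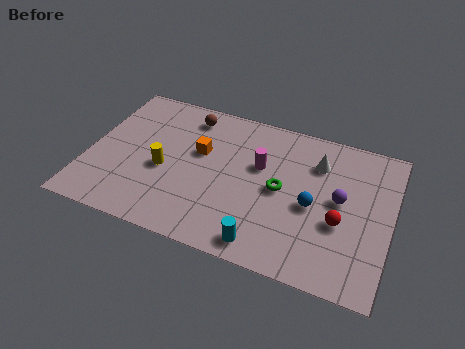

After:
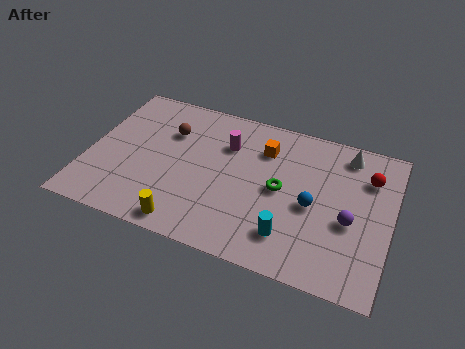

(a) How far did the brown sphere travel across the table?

1.4

The brown sphere moved from about (4.0, 6.9) to (3.3, 5.7), a distance of √(0.7² + 1.2²) ≈ 1.4.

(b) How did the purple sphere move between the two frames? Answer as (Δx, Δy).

(0.5, -1.0)

The purple sphere started near (10.8, 4.4) and ended near (11.3, 3.4).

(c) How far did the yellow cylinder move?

2.9

The yellow cylinder moved from about (3.3, 3.5) to (4.6, 0.9), a distance of √(1.3² + 2.6²) ≈ 2.9.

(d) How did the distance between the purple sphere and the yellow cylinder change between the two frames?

-0.4

The distance was about 7.6 in the first image and 7.2 in the second, so they moved 0.4 units closer together.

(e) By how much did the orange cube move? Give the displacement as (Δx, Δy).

(2.7, 1.1)

The orange cube started near (4.7, 5.0) and ended near (7.4, 6.1).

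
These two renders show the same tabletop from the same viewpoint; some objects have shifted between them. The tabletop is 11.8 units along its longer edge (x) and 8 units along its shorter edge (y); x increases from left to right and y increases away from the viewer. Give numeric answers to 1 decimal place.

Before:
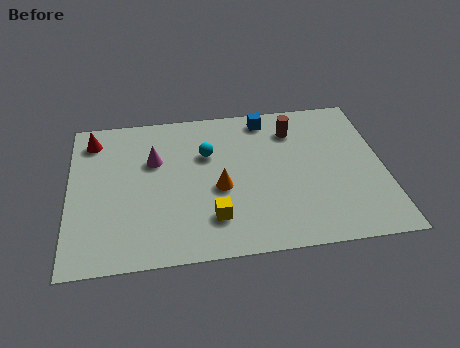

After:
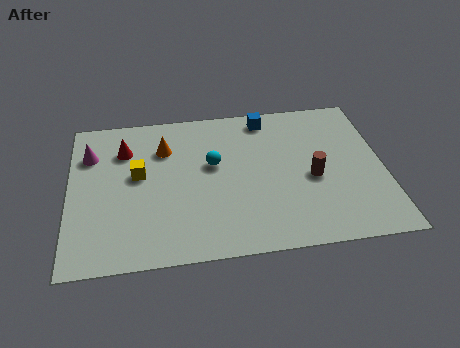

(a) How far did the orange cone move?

3.1

The orange cone moved from about (5.6, 3.4) to (3.6, 5.8), a distance of √(2.0² + 2.4²) ≈ 3.1.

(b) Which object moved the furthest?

the yellow cube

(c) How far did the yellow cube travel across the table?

3.7

From (5.3, 1.9) to (2.6, 4.5), the yellow cube covered √(2.7² + 2.6²) ≈ 3.7 units.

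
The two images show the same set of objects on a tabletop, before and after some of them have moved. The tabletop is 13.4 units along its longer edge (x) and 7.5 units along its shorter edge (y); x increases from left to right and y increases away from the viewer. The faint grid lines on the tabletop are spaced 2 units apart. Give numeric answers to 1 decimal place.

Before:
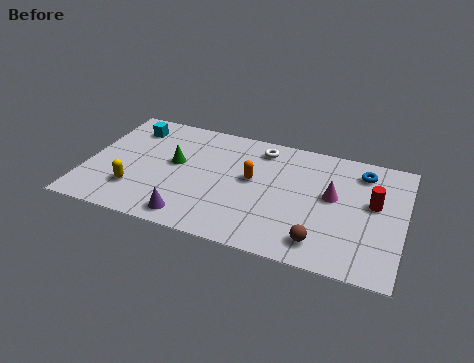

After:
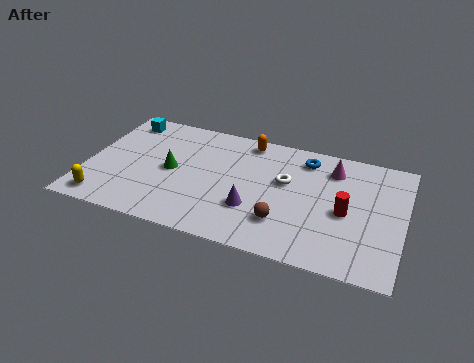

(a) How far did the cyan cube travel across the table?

0.6

The cyan cube moved from about (1.6, 6.0) to (1.2, 6.4), a distance of √(0.4² + 0.4²) ≈ 0.6.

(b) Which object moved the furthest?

the purple cone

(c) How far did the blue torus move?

2.4

The blue torus moved from about (11.5, 6.1) to (9.1, 6.2), a distance of √(2.4² + 0.1²) ≈ 2.4.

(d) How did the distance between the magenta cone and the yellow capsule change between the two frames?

+2.0

They were about 8.5 units apart before and 10.5 after — 2.0 units further apart.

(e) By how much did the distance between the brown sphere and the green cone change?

-1.8

Before: roughly 7.0 units apart; after: 5.2. That's 1.8 units closer together.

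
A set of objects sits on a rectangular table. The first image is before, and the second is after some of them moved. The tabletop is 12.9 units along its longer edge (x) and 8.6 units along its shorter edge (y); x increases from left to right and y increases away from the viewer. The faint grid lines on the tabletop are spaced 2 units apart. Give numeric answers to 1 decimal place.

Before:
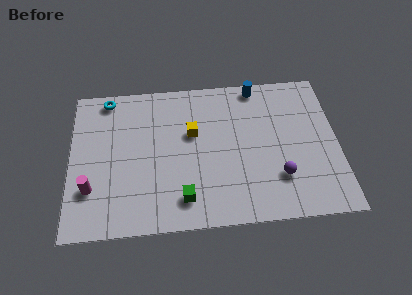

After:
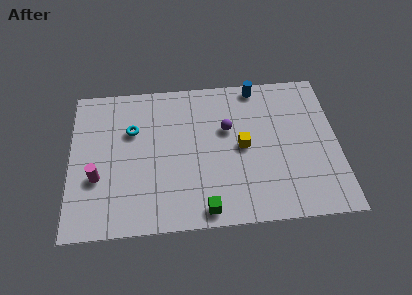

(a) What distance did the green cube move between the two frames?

1.2

The green cube moved from about (5.4, 1.6) to (6.4, 0.9), a distance of √(1.0² + 0.7²) ≈ 1.2.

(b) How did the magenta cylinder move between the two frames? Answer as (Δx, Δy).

(0.3, 0.6)

The magenta cylinder started near (1.0, 2.5) and ended near (1.3, 3.1).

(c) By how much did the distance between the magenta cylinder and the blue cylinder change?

-0.6

Before: roughly 9.7 units apart; after: 9.1. That's 0.6 units closer together.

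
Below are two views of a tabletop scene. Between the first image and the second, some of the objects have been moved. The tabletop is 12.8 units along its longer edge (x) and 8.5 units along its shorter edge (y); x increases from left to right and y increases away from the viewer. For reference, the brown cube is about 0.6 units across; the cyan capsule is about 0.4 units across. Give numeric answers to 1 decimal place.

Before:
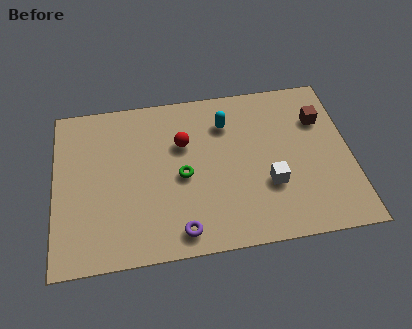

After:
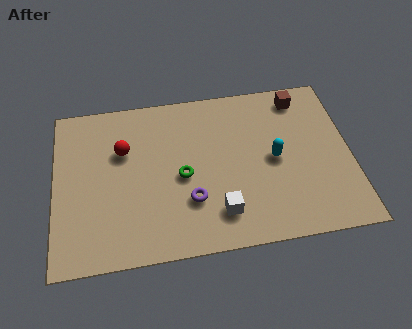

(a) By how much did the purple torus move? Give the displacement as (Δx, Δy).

(0.5, 1.5)

From the two frames, the purple torus sits at roughly (5.3, 1.1) before and (5.8, 2.6) after.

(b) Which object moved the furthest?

the cyan capsule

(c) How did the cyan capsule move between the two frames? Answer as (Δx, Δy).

(2.0, -2.2)

The cyan capsule was at about (7.5, 6.4) and moved to about (9.5, 4.2).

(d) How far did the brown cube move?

1.5

The brown cube moved from about (11.6, 6.0) to (10.8, 7.3), a distance of √(0.8² + 1.3²) ≈ 1.5.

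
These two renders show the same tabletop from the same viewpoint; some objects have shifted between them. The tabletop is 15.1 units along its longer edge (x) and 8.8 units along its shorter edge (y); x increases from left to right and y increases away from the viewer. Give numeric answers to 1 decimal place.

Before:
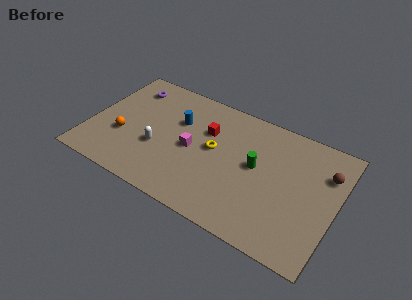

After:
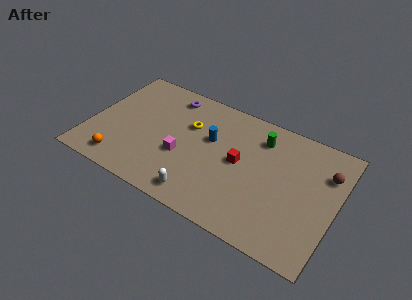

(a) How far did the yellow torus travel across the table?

2.0

The yellow torus was near (7.6, 4.8) before and (5.9, 5.8) after, so it travelled √(1.7² + 1.0²) ≈ 2.0 units.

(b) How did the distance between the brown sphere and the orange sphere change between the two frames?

+0.4

The distance was about 12.6 in the first image and 13.0 in the second, so they moved 0.4 units further apart.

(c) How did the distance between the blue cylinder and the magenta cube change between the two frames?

+0.6

The distance was about 1.9 in the first image and 2.5 in the second, so they moved 0.6 units further apart.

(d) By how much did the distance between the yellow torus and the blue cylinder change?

-1.1

Before: roughly 2.6 units apart; after: 1.5. That's 1.1 units closer together.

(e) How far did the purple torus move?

2.5

From (1.9, 7.1) to (4.4, 7.5), the purple torus covered √(2.5² + 0.4²) ≈ 2.5 units.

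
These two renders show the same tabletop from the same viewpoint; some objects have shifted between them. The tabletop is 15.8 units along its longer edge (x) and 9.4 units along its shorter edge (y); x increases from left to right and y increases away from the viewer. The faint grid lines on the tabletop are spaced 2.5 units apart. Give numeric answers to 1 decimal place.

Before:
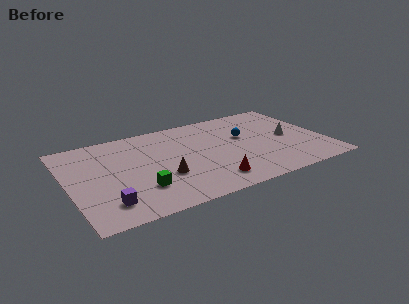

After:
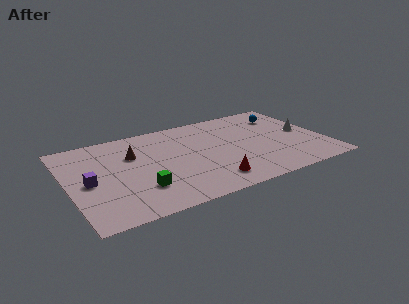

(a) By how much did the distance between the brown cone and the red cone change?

+3.1

The distance was about 3.1 in the first image and 6.2 in the second, so they moved 3.1 units further apart.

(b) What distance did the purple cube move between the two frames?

2.6

From (2.0, 1.9) to (1.2, 4.4), the purple cube covered √(0.8² + 2.5²) ≈ 2.6 units.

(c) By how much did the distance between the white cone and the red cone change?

+1.0

Before: roughly 6.1 units apart; after: 7.1. That's 1.0 units further apart.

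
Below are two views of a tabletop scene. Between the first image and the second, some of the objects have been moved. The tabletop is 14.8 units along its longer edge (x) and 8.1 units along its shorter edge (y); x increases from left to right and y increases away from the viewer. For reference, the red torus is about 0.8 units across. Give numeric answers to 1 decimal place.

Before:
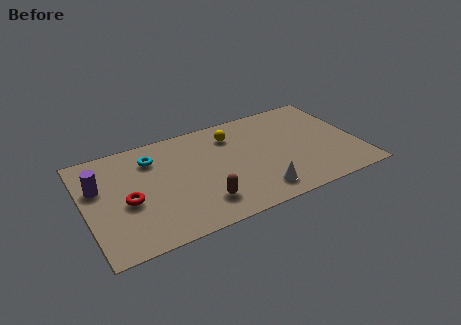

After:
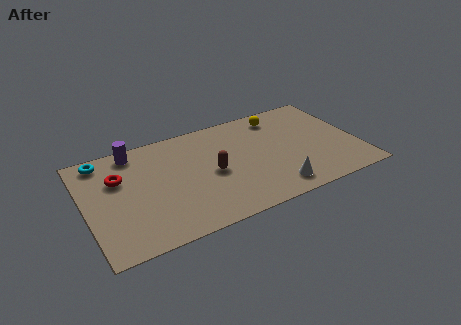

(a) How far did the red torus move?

1.9

From (2.2, 3.5) to (1.9, 5.4), the red torus covered √(0.3² + 1.9²) ≈ 1.9 units.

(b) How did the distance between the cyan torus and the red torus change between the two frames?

-1.3

They were about 3.1 units apart before and 1.8 after — 1.3 units closer together.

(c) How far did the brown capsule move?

2.2

The brown capsule was near (6.0, 1.8) before and (6.8, 3.8) after, so it travelled √(0.8² + 2.0²) ≈ 2.2 units.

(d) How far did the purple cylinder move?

2.8

From (0.8, 5.2) to (2.9, 7.1), the purple cylinder covered √(2.1² + 1.9²) ≈ 2.8 units.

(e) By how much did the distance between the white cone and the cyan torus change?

+3.4

They were about 7.1 units apart before and 10.5 after — 3.4 units further apart.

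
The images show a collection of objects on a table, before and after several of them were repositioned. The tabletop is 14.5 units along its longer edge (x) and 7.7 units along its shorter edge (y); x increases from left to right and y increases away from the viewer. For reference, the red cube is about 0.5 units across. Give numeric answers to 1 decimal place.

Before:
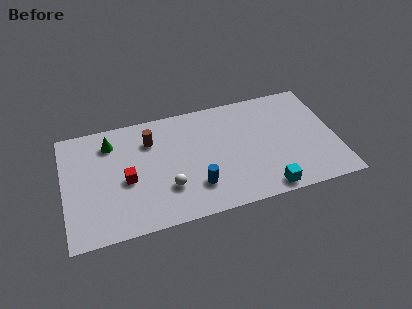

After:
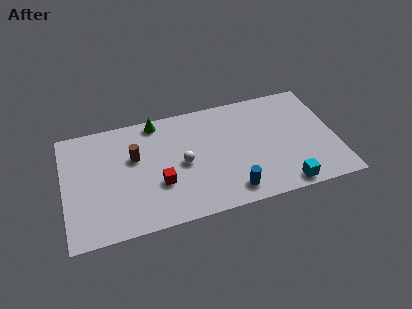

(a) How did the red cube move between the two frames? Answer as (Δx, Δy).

(1.7, -0.7)

From the two frames, the red cube sits at roughly (3.3, 3.4) before and (5.0, 2.7) after.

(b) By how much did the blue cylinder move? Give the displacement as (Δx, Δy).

(1.8, -0.8)

From the two frames, the blue cylinder sits at roughly (6.9, 2.0) before and (8.7, 1.2) after.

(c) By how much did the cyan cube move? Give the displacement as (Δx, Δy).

(1.0, 0.0)

The cyan cube was at about (10.5, 0.8) and moved to about (11.5, 0.8).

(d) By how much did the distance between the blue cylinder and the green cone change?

+0.8

They were about 5.9 units apart before and 6.7 after — 0.8 units further apart.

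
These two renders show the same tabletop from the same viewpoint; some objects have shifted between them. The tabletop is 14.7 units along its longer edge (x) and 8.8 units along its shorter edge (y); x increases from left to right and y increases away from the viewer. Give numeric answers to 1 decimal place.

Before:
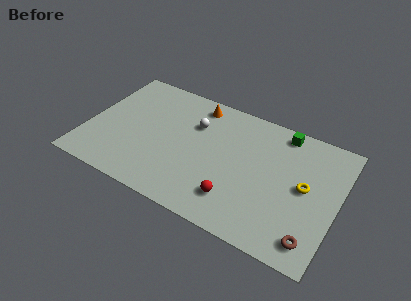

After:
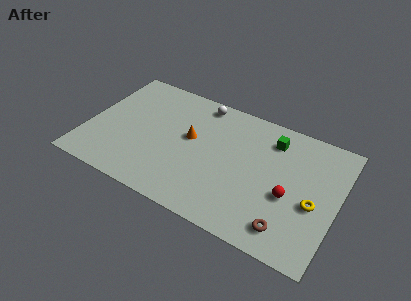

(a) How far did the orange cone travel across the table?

2.6

From (6.0, 7.6) to (6.0, 5.0), the orange cone covered √(0.0² + 2.6²) ≈ 2.6 units.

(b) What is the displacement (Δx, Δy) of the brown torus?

(-1.4, 0.1)

The brown torus was at about (13.6, 1.4) and moved to about (12.2, 1.5).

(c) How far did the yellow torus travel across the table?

1.1

From (12.8, 4.6) to (13.4, 3.7), the yellow torus covered √(0.6² + 0.9²) ≈ 1.1 units.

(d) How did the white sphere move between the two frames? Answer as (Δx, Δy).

(0.1, 1.7)

The white sphere started near (6.1, 6.1) and ended near (6.2, 7.8).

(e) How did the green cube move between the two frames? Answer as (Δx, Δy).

(-0.5, -0.8)

The green cube was at about (11.1, 7.8) and moved to about (10.6, 7.0).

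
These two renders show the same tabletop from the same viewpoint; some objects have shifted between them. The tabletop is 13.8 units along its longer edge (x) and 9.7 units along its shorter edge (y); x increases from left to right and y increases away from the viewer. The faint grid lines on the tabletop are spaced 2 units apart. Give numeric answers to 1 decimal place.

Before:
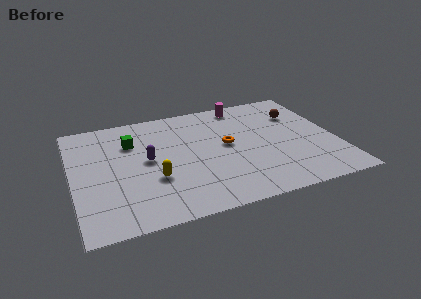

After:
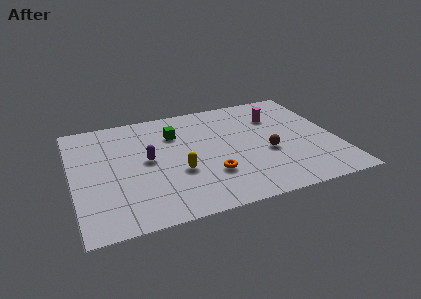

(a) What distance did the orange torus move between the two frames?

2.5

From (8.1, 5.2) to (7.0, 2.9), the orange torus covered √(1.1² + 2.3²) ≈ 2.5 units.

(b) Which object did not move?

the purple capsule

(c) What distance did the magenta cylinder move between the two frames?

2.3

The magenta cylinder was near (9.3, 8.6) before and (10.9, 7.0) after, so it travelled √(1.6² + 1.6²) ≈ 2.3 units.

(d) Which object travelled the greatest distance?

the brown sphere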